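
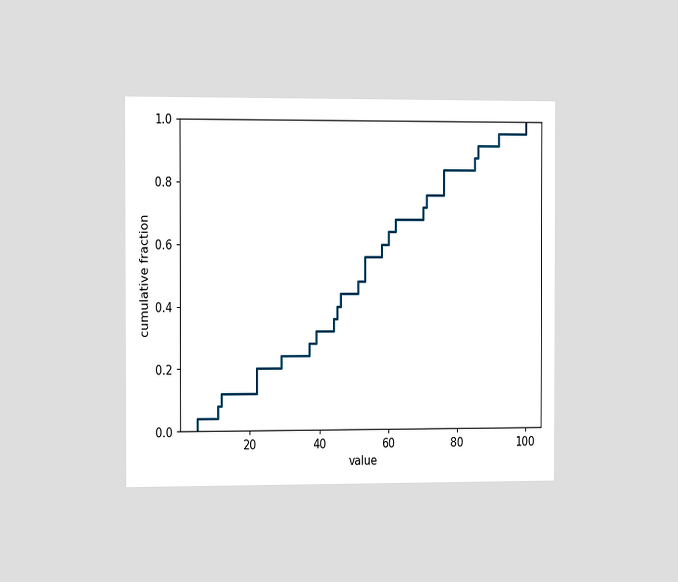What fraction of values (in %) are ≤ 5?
4%

The chart is viewed slightly from the left. At x=5 the ECDF step is at 4%.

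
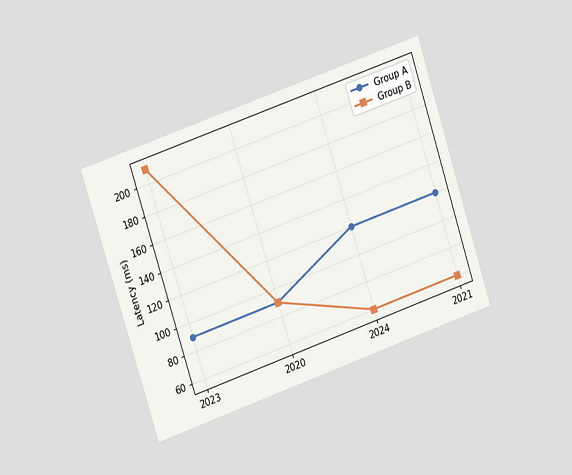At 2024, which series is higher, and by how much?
Group A, by 60ms

The chart is tilted about 18° counter-clockwise and viewed at a slight angle. At 2024, Group A sits above the other line by 60ms.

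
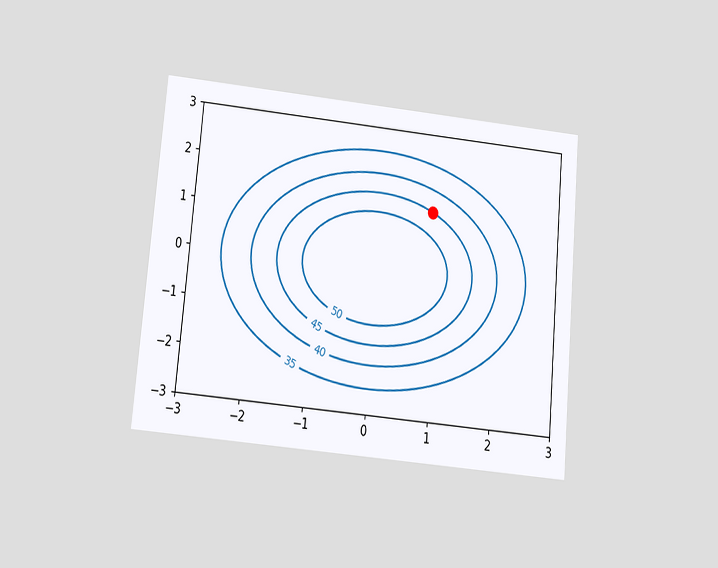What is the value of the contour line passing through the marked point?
The chart is tilted about 5° clockwise and viewed slightly from below. The marked point sits on the contour labelled 45.

45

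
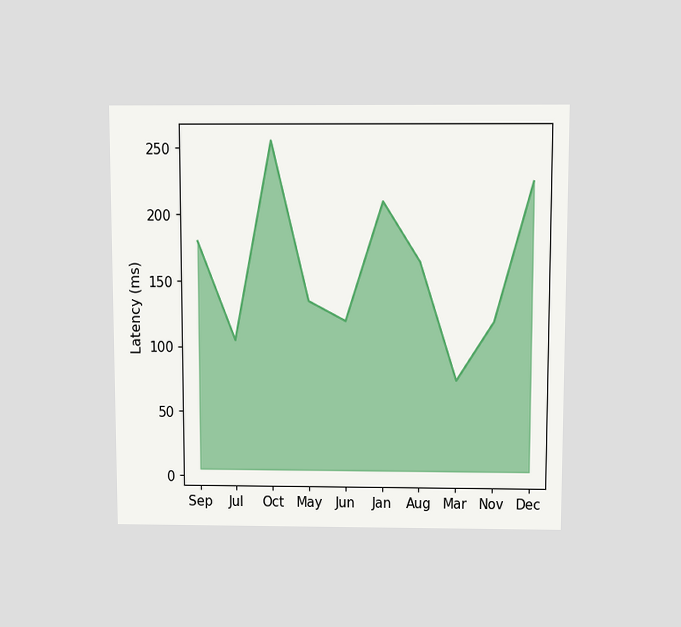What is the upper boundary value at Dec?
The chart is viewed slightly from above. At Dec the upper boundary is at 225ms.

225ms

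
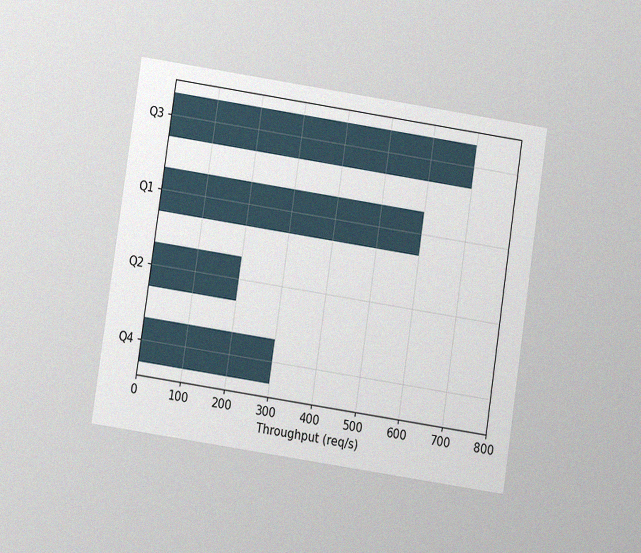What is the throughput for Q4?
The chart is tilted about 8° clockwise and viewed at a slight angle, with some photo noise. Reading along the chart's x-axis, the Q4 bar reaches 300req/s.

300req/s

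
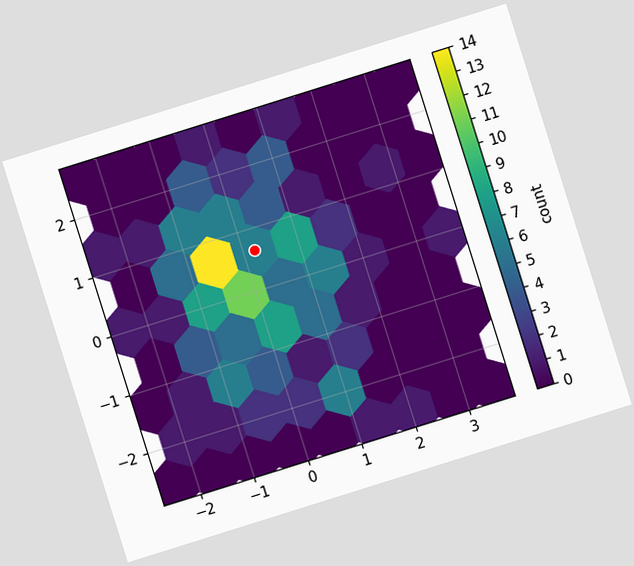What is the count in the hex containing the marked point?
6

The chart is tilted about 17° counter-clockwise. The marked hex reads 6 on the colorbar.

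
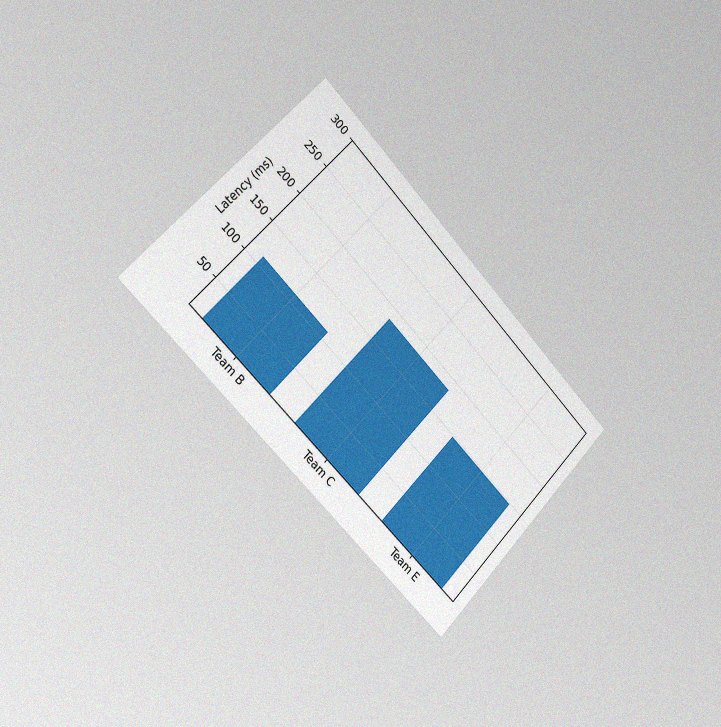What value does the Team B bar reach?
111ms

The chart is tilted about 45° clockwise and viewed slightly from the left, with some photo noise. Reading along the chart's y-axis, the Team B bar reaches 111ms.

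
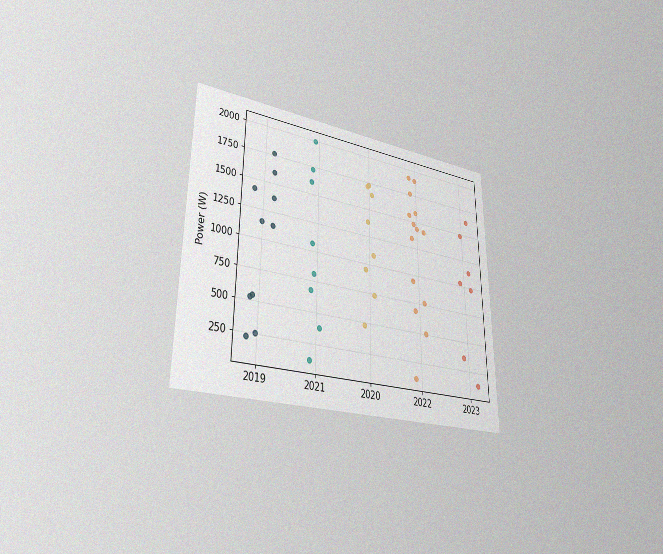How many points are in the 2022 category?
14

The chart is viewed slightly from the left, with some photo noise. Counting the markers in the 2022 column gives 14.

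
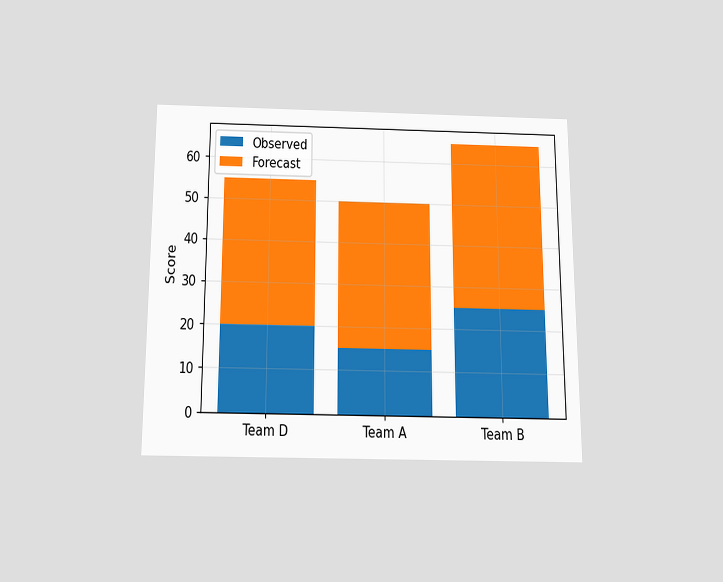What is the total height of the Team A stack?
50

The chart is viewed slightly from below. The Team A stack's top reaches 50 on the y-axis.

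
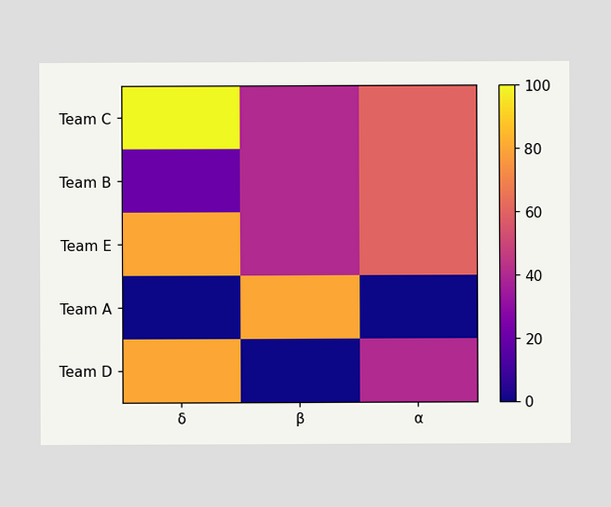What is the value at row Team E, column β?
40

Matching cell (Team E, β) against the colorbar gives 40.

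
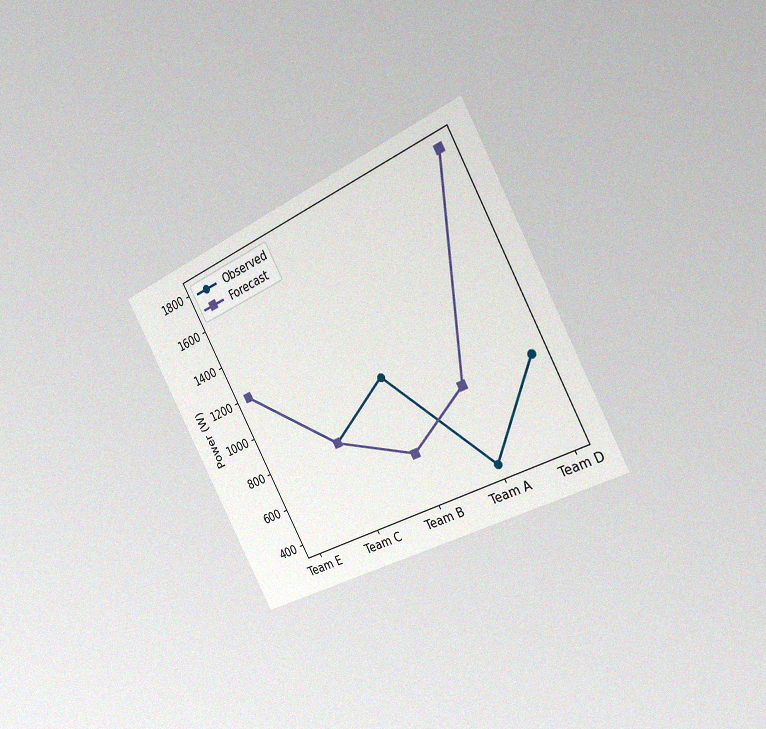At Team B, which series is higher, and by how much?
Observed, by 400W

The chart is tilted about 28° counter-clockwise and viewed slightly from the right, with some photo noise. At Team B, Observed sits above the other line by 400W.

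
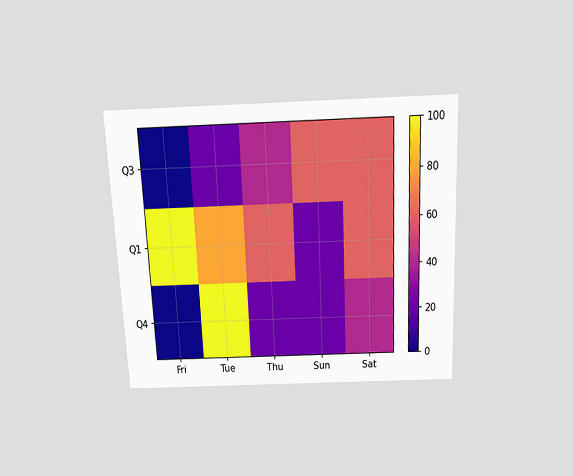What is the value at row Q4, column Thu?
20

The chart is tilted about 3° counter-clockwise and viewed slightly from above. Matching cell (Q4, Thu) against the colorbar gives 20.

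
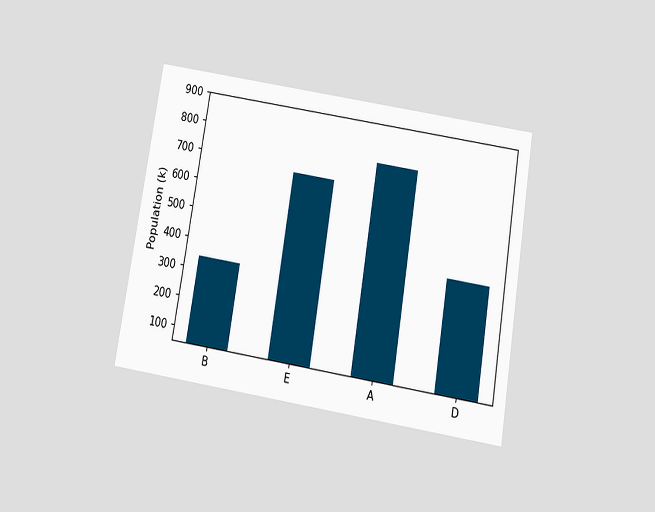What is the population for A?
765k

The chart is tilted about 9° clockwise and viewed slightly from below. Reading along the chart's y-axis, the A bar reaches 765k.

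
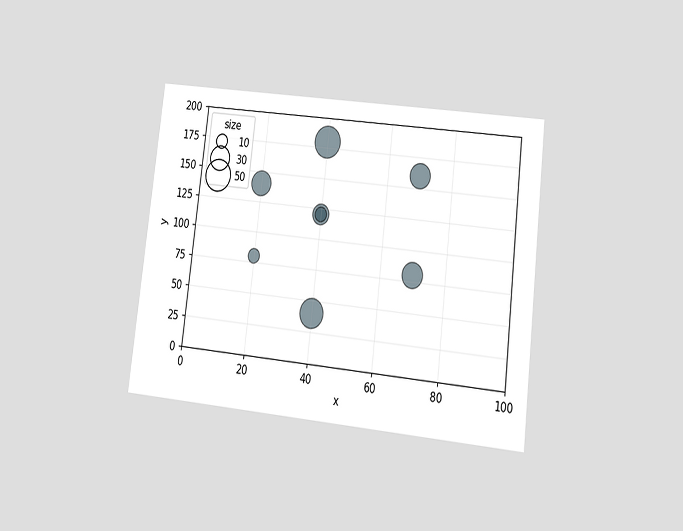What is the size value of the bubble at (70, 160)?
30

The chart is tilted about 7° clockwise and viewed at a slight angle. Matching the bubble at (70, 160) against the size legend gives 30.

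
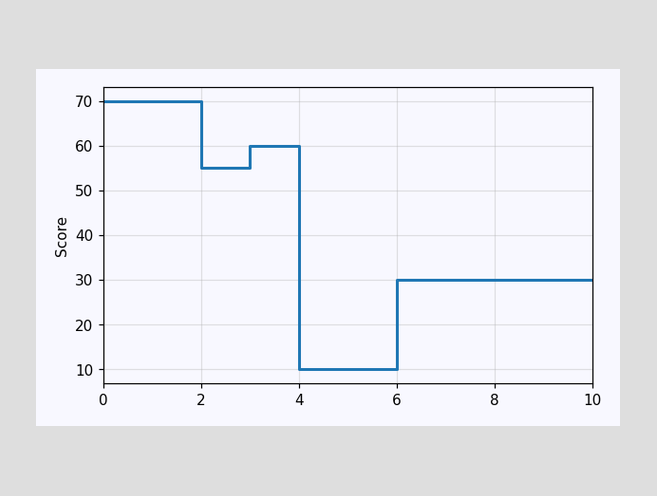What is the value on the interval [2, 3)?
55

On [2, 3) the step sits at 55.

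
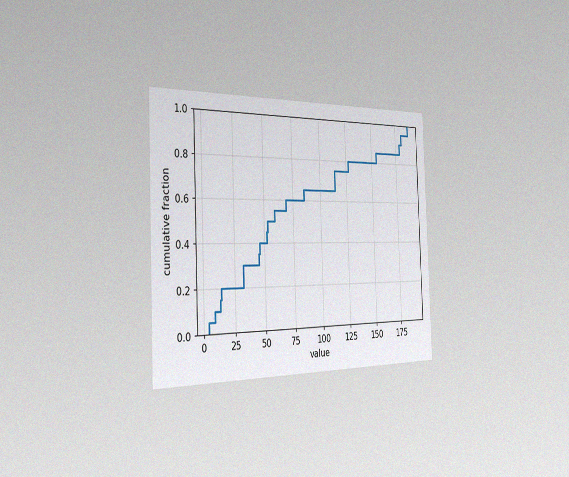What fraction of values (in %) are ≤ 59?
The chart is tilted about 2° counter-clockwise and viewed slightly from the left, with some photo noise. At x=59 the ECDF step is at 55%.

55%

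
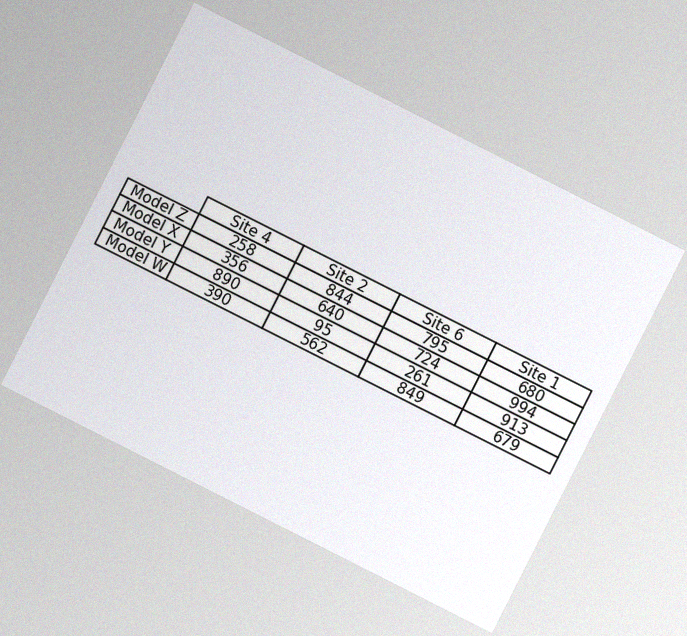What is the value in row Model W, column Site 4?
390

The chart is tilted about 27° clockwise, with some photo noise. The (Model W, Site 4) cell reads 390.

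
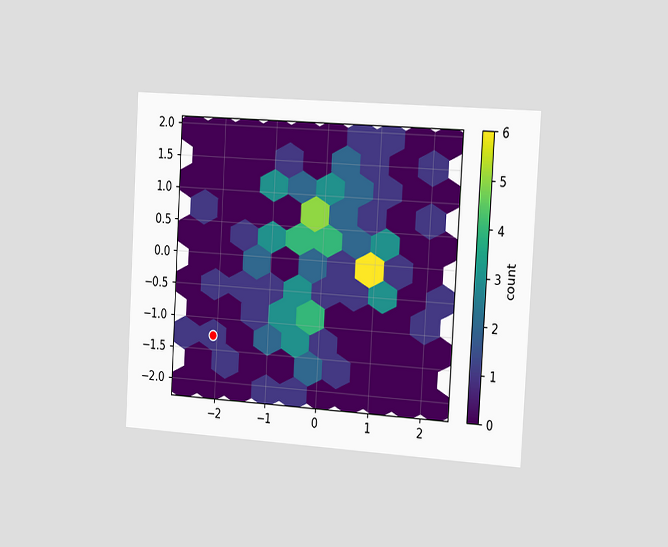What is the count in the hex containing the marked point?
1

The chart is tilted about 3° clockwise and viewed slightly from the right. The marked hex reads 1 on the colorbar.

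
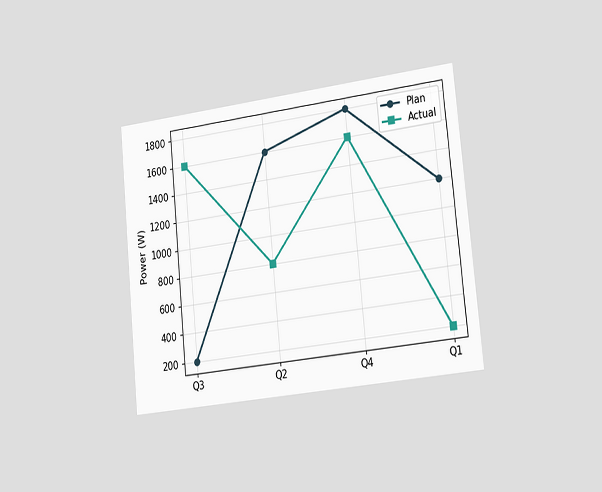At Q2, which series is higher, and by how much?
Plan, by 800W

The chart is tilted about 6° counter-clockwise and viewed slightly from the right. At Q2, Plan sits above the other line by 800W.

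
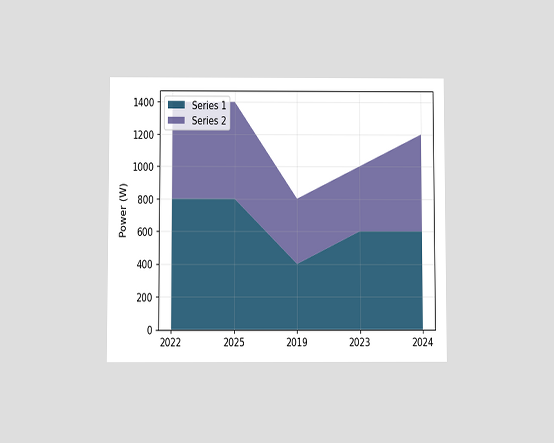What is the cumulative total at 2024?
The chart is viewed slightly from below. The stacked total at 2024 reaches 1200W.

1200W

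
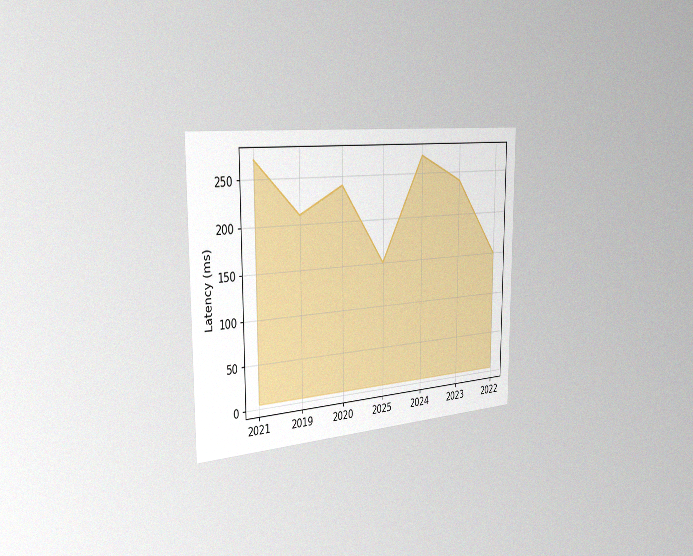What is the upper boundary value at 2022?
150ms

The chart is viewed slightly from the left, with some photo noise. At 2022 the upper boundary is at 150ms.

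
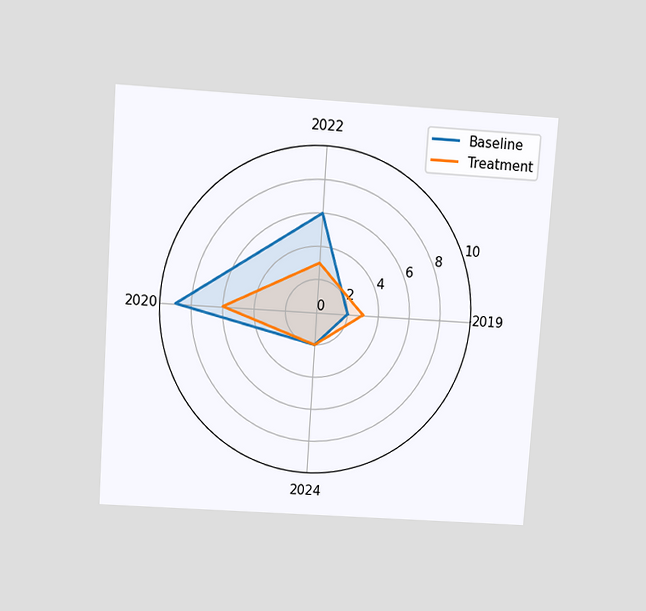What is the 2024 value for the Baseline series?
The chart is tilted about 4° clockwise and viewed slightly from above. On the 2024 axis, Baseline reaches 2.

2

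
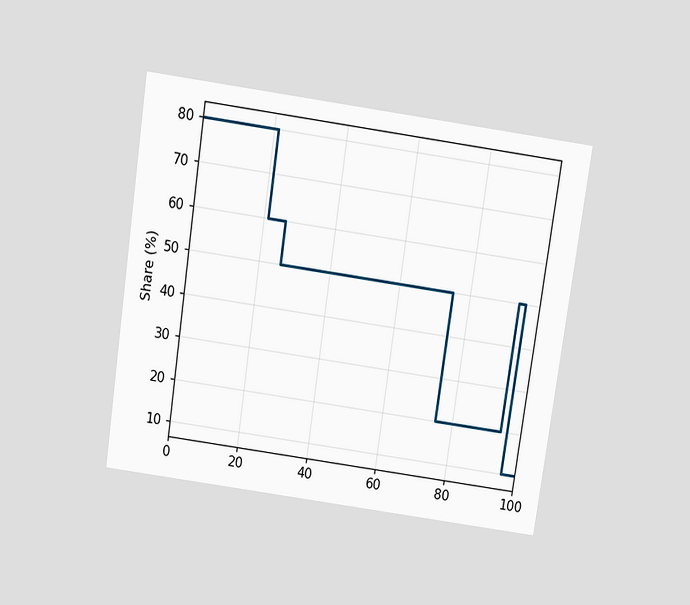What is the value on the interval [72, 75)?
The chart is tilted about 8° clockwise and viewed slightly from above. On [72, 75) the step sits at 50%.

50%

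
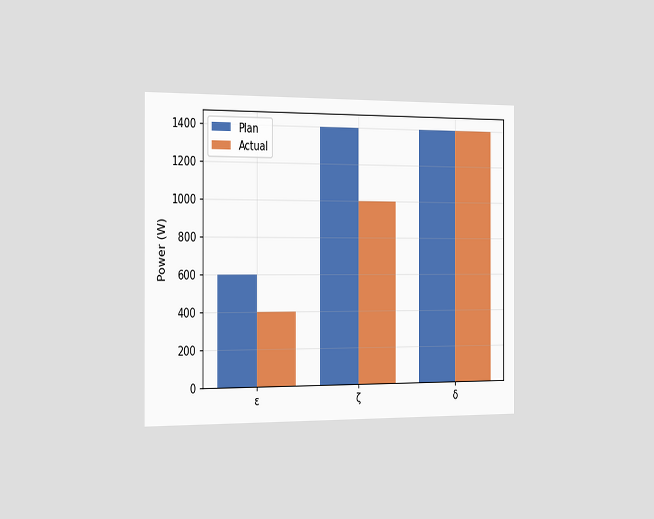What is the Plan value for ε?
The chart is viewed slightly from the left. The Plan bar at ε reaches 600W on the y-axis.

600W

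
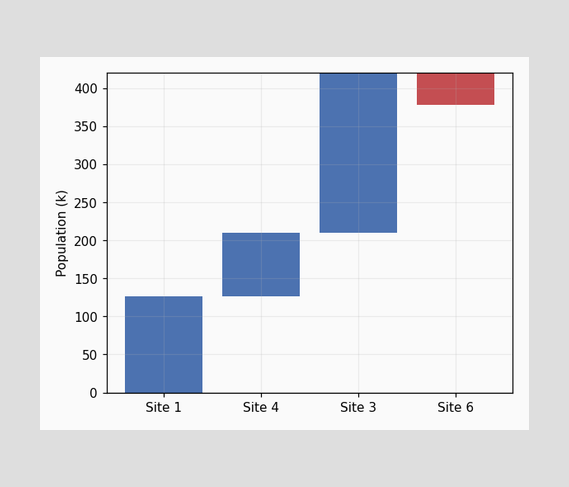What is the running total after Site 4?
210k

After Site 4 the running total reaches 210k.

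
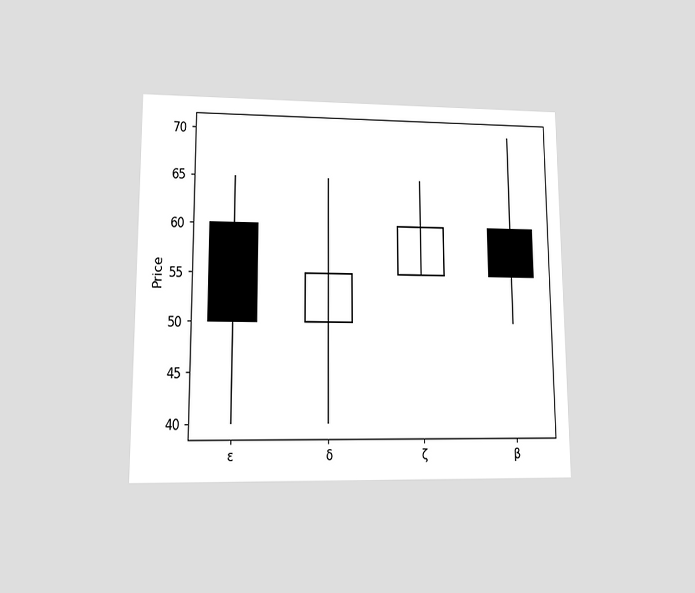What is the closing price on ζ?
60

The chart is viewed at a slight angle. The ζ candle closes at 60.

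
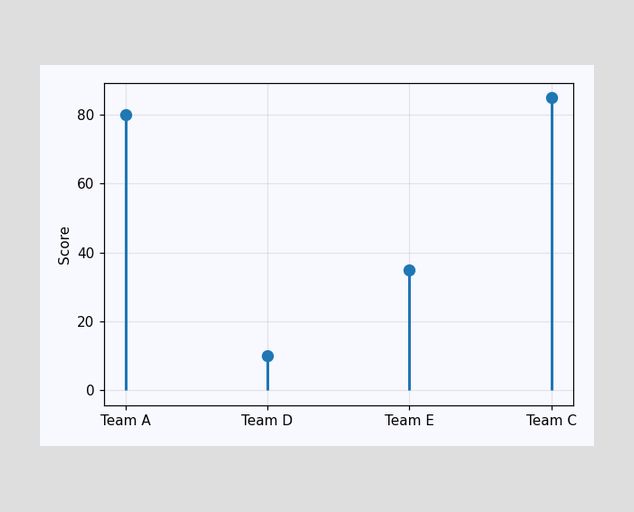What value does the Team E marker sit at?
35

The Team E marker sits at 35.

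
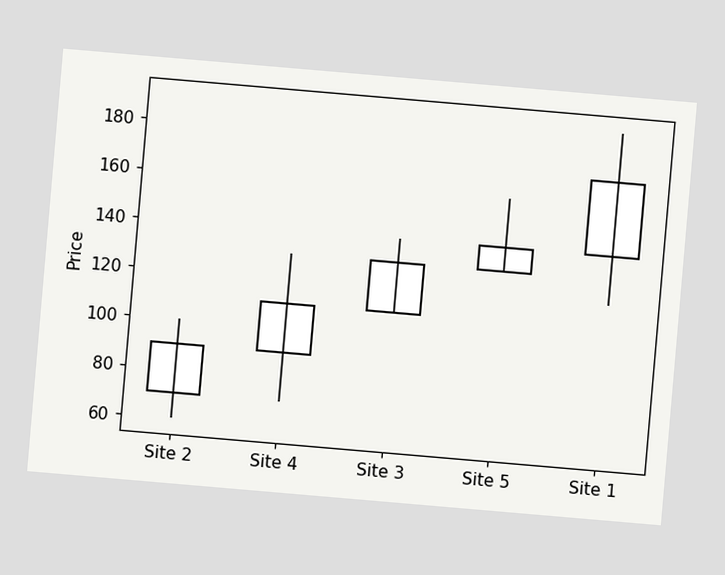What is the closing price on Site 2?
The chart is tilted about 5° clockwise. The Site 2 candle closes at 90.

90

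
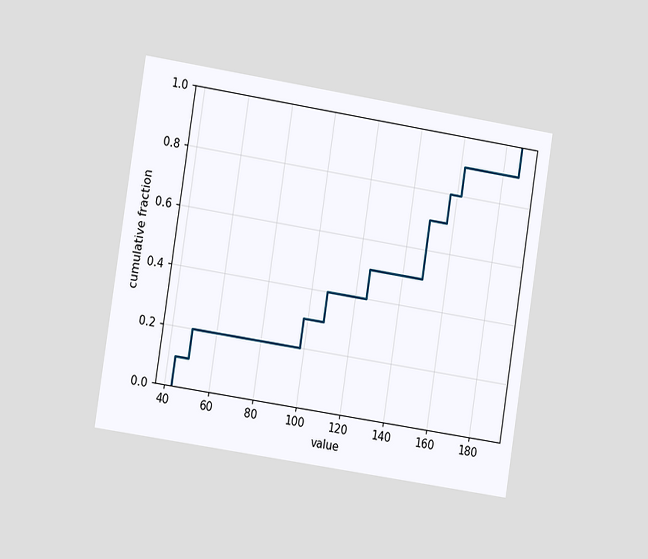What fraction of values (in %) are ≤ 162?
The chart is tilted about 9° clockwise and viewed slightly from the left. At x=162 the ECDF step is at 90%.

90%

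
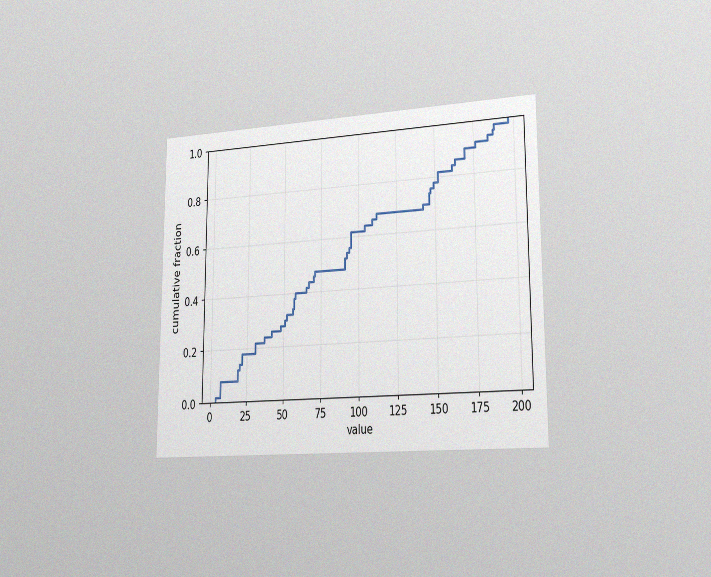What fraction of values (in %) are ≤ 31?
22%

The chart is viewed slightly from the right, with some photo noise. At x=31 the ECDF step is at 22%.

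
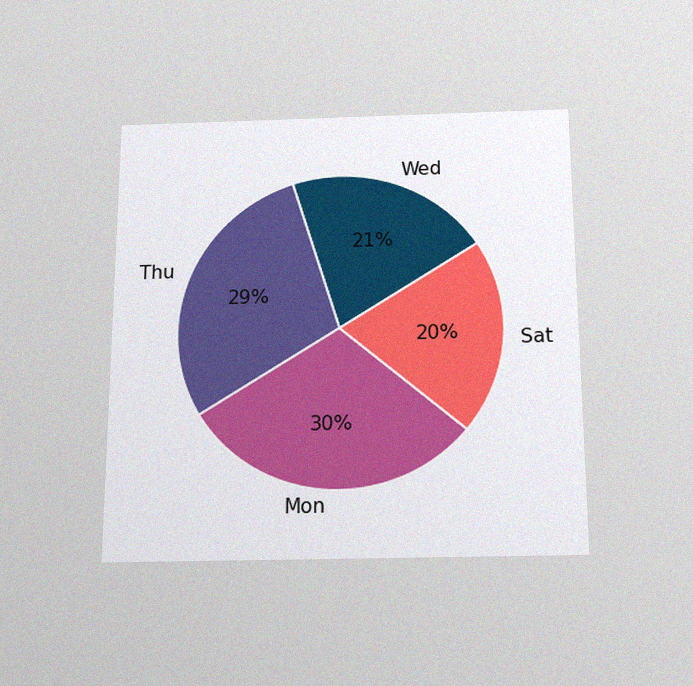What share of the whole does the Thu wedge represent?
29%

The chart is viewed slightly from below, with some photo noise. The Thu slice takes up 29% of the pie.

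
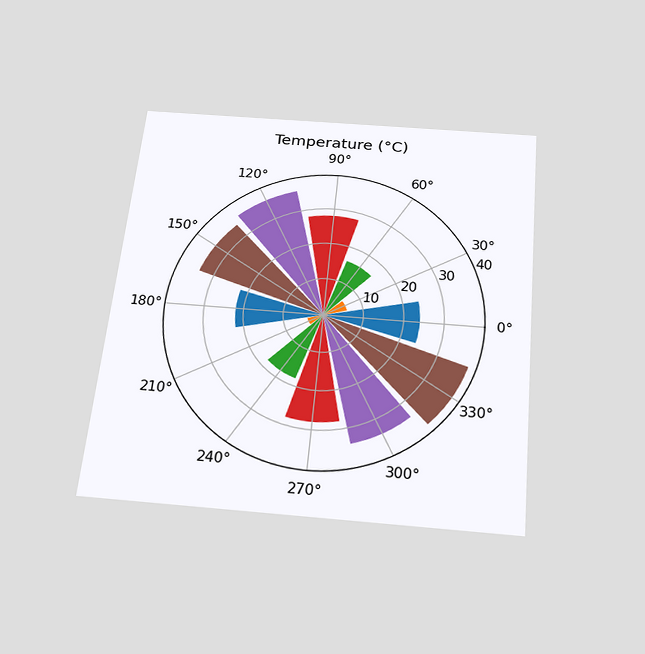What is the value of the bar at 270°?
The chart is tilted about 6° clockwise and viewed slightly from below. The bar at 270° reaches 28°C on the radial axis.

28°C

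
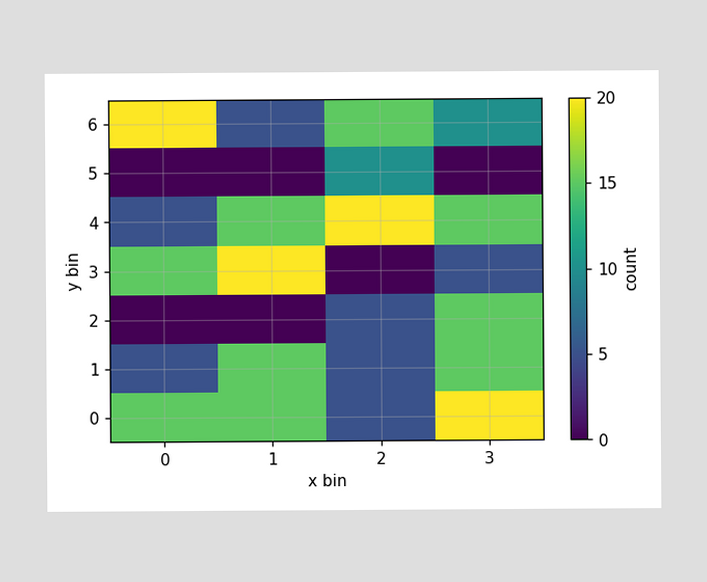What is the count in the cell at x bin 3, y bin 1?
15

Matching the cell (3, 1) against the colorbar gives 15.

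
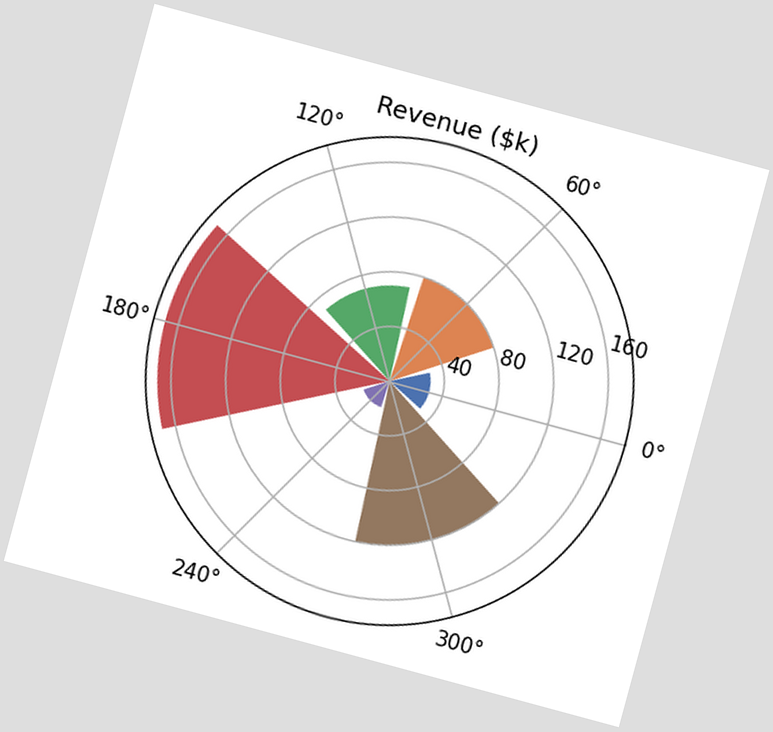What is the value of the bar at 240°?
The chart is tilted about 15° clockwise. The bar at 240° reaches $20k on the radial axis.

$20k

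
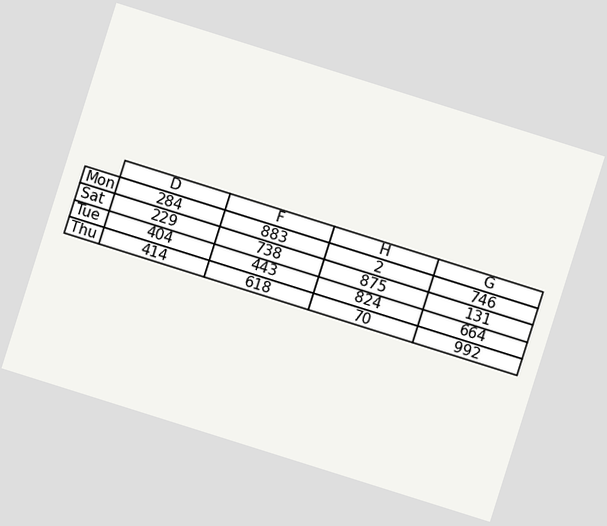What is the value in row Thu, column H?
The chart is tilted about 17° clockwise. The (Thu, H) cell reads 70.

70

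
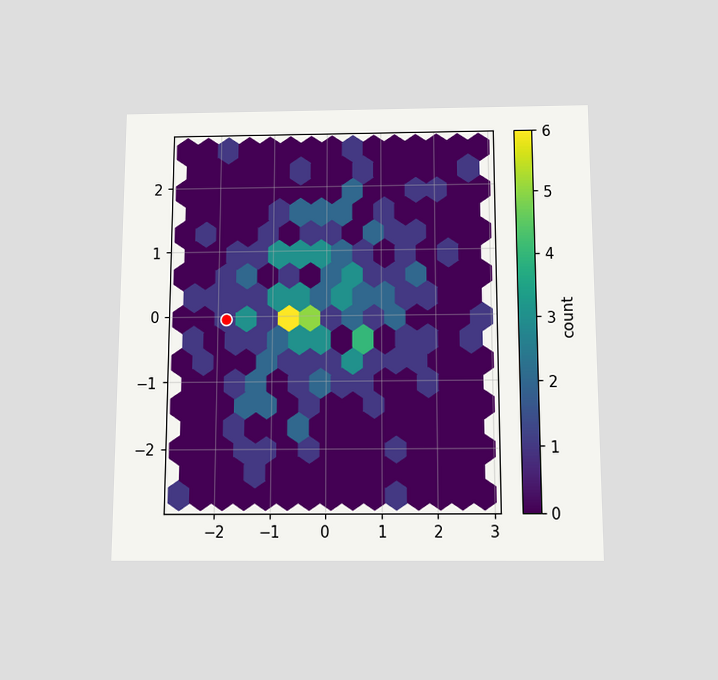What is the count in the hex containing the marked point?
The chart is viewed slightly from below. The marked hex reads 1 on the colorbar.

1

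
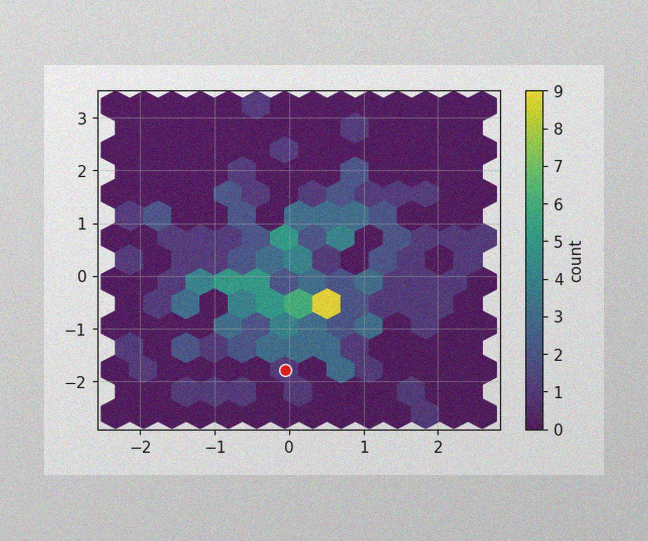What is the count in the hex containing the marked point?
1

The image has some photo noise and uneven lighting. The marked hex reads 1 on the colorbar.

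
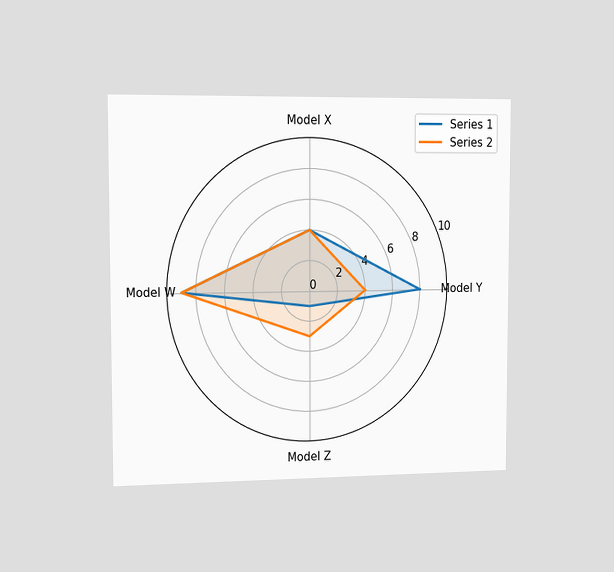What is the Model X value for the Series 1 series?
4

The chart is viewed slightly from the left. On the Model X axis, Series 1 reaches 4.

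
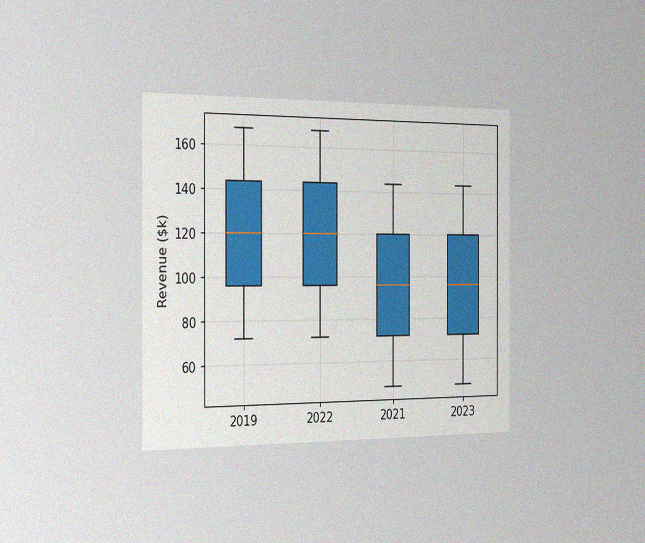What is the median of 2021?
The chart is viewed slightly from the left, with some photo noise. The median line in the 2021 box sits at $96k.

$96k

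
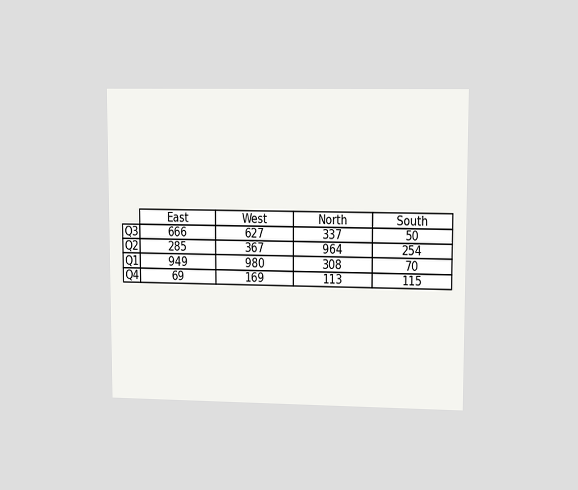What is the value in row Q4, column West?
The chart is viewed at a slight angle. The (Q4, West) cell reads 169.

169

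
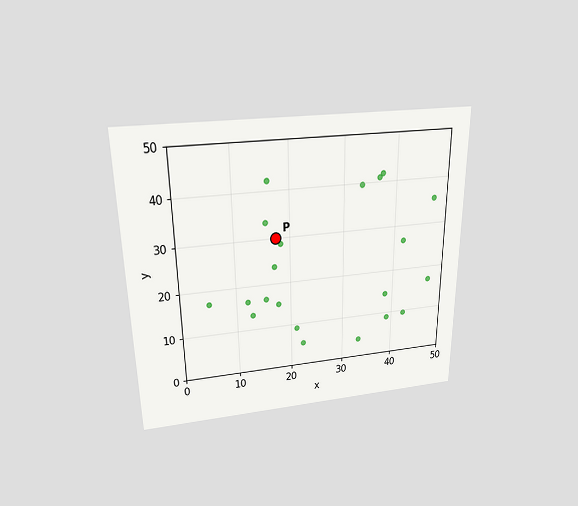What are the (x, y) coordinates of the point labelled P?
The chart is viewed slightly from above. Following the gridlines from P to each axis, P sits at (17.5, 30).

(17.5, 30)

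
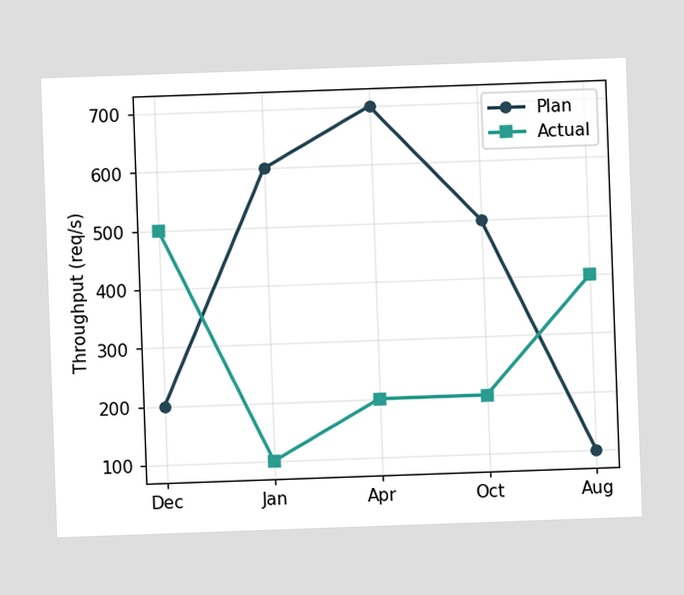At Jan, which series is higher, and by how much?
The chart is tilted about 2° counter-clockwise. At Jan, Plan sits above the other line by 500req/s.

Plan, by 500req/s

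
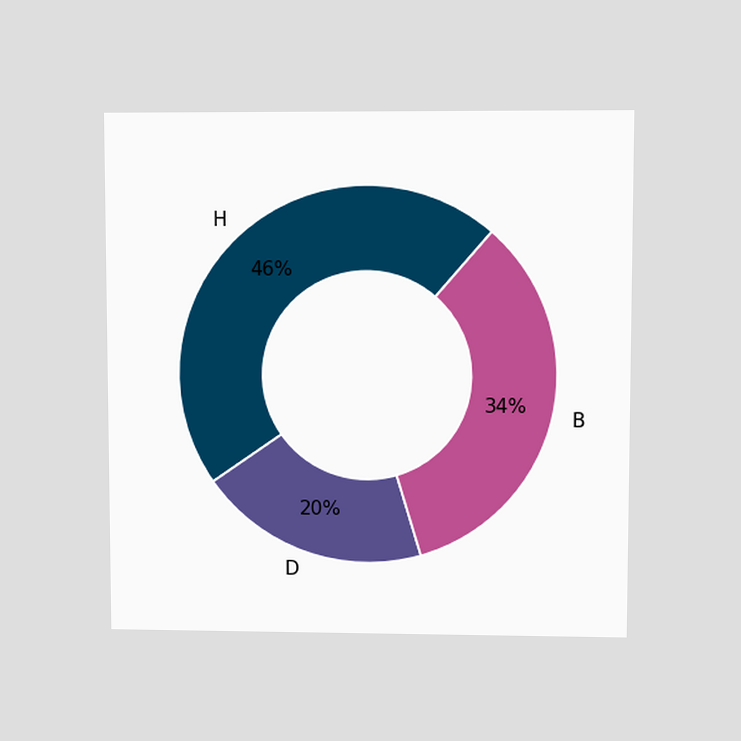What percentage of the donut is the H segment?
46%

The chart is viewed at a slight angle. The H segment takes up 46% of the ring.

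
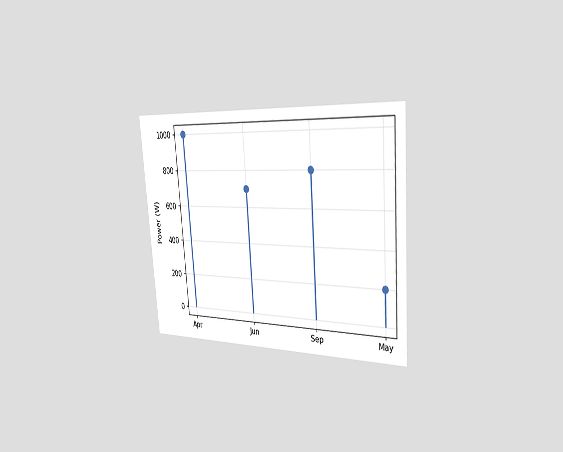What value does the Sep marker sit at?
The chart is tilted about 4° counter-clockwise and viewed slightly from the right. The Sep marker sits at 800W.

800W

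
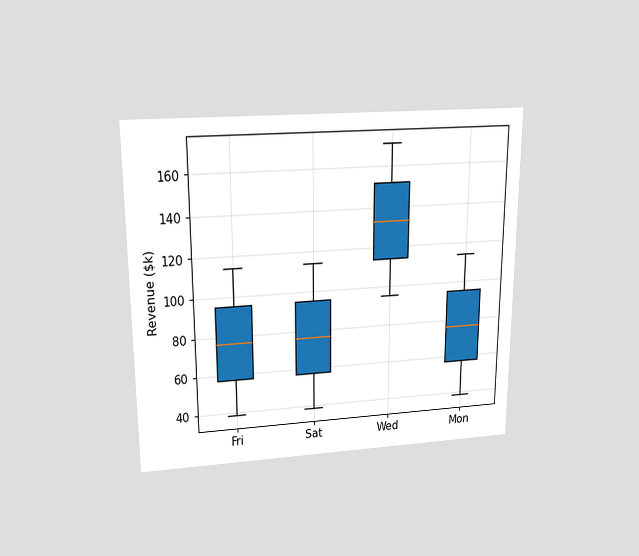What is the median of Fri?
$76k

The chart is viewed slightly from above. The median line in the Fri box sits at $76k.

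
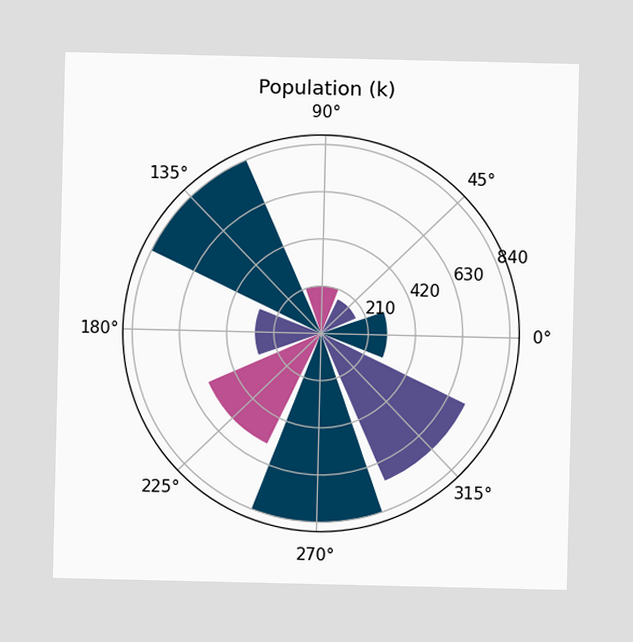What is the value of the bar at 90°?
The bar at 90° reaches 210k on the radial axis.

210k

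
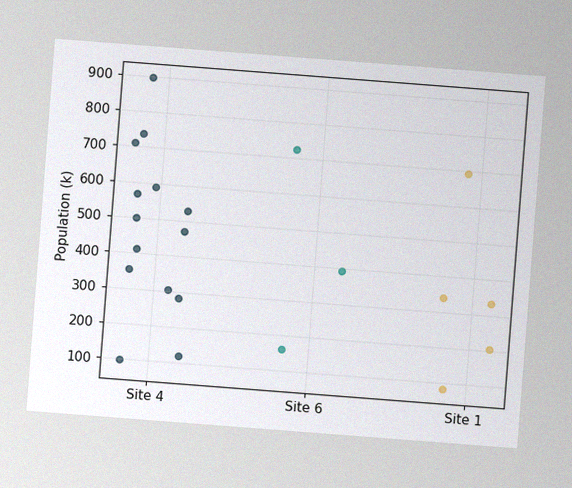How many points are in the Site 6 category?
3

The chart is tilted about 4° clockwise, with some photo noise. Counting the markers in the Site 6 column gives 3.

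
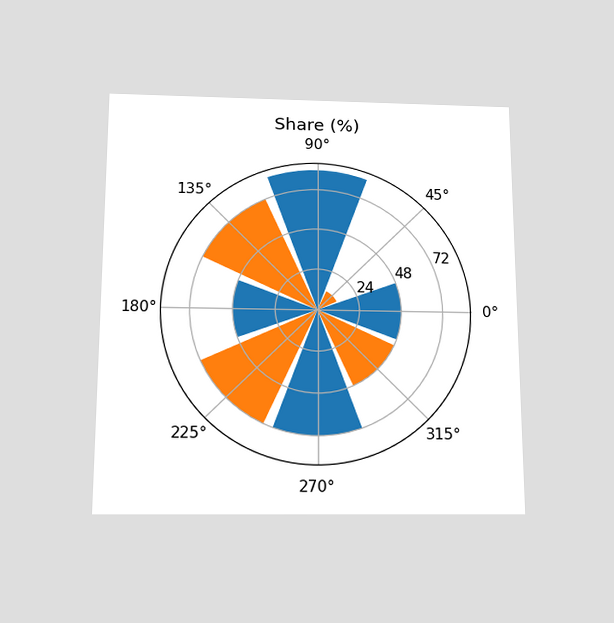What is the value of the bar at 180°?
The chart is viewed slightly from below. The bar at 180° reaches 48% on the radial axis.

48%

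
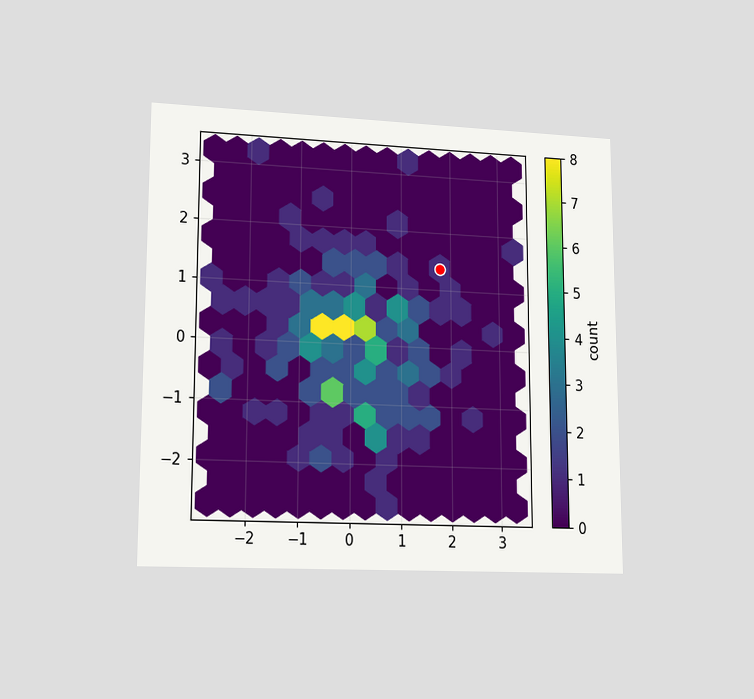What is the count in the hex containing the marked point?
The chart is viewed at a slight angle. The marked hex reads 1 on the colorbar.

1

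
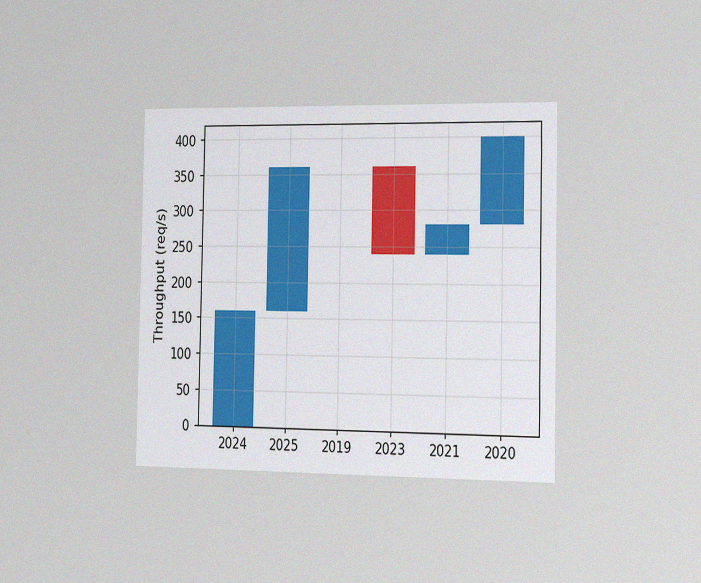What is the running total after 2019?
360req/s

The chart is viewed slightly from the right, with some photo noise. After 2019 the running total reaches 360req/s.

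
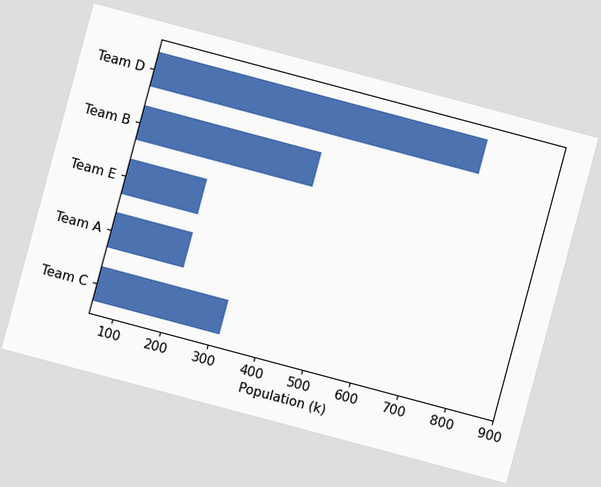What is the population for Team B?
The chart is tilted about 15° clockwise. Reading along the chart's x-axis, the Team B bar reaches 424k.

424k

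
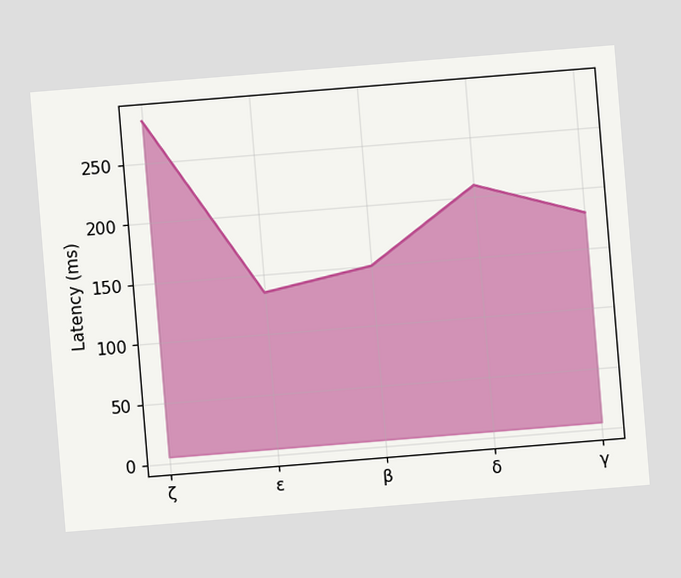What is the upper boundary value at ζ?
285ms

The chart is tilted about 5° counter-clockwise. At ζ the upper boundary is at 285ms.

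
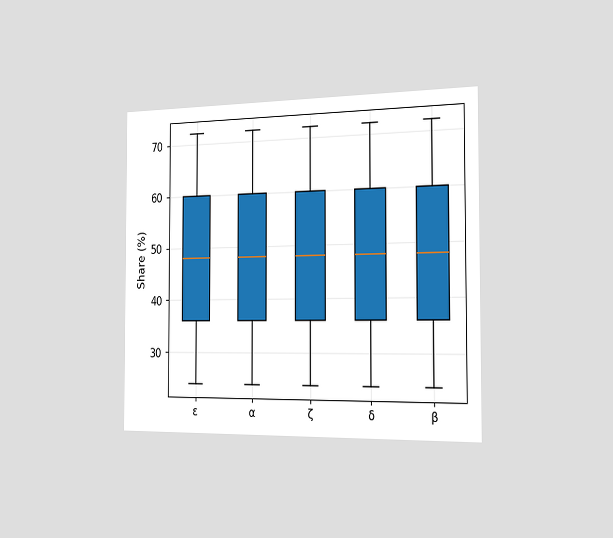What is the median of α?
48%

The chart is viewed slightly from the right. The median line in the α box sits at 48%.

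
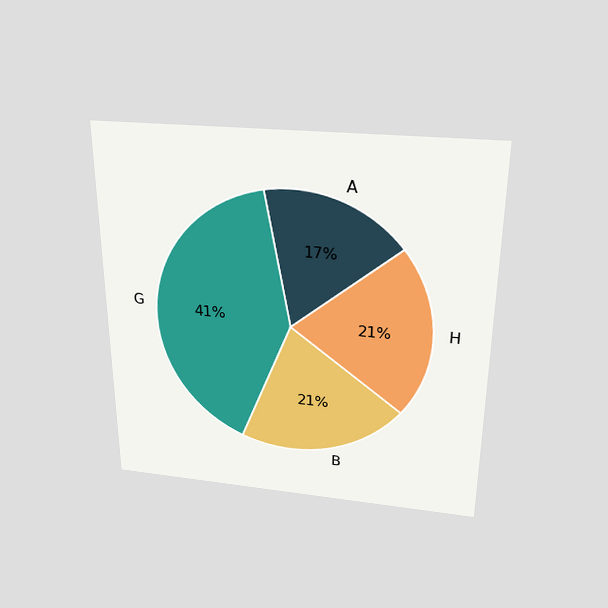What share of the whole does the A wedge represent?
The chart is viewed slightly from above. The A slice takes up 17% of the pie.

17%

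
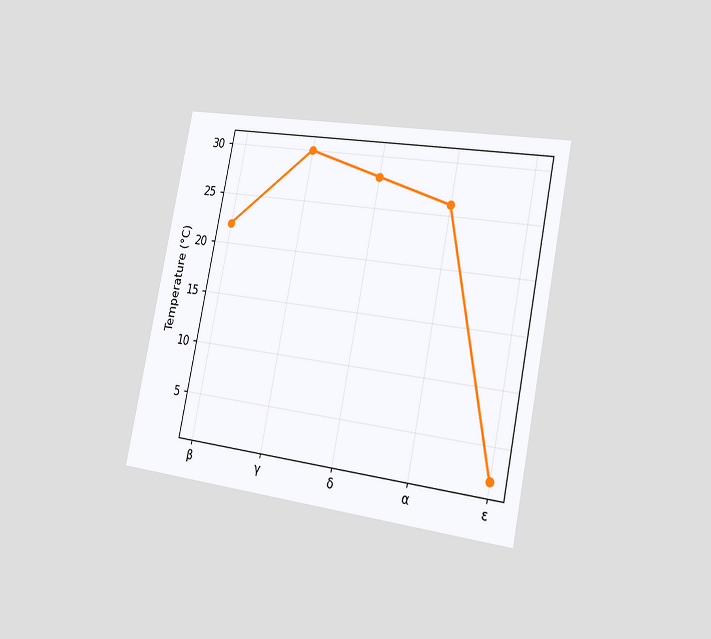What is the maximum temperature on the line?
30°C

The chart is tilted about 11° clockwise and viewed slightly from the right. The highest point is at γ, and reading across to the y-axis gives 30°C.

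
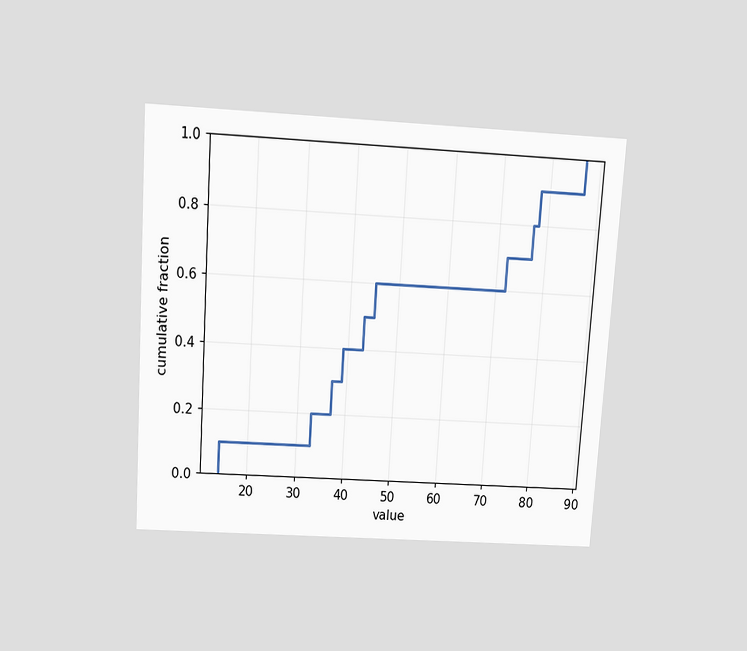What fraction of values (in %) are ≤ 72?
70%

The chart is tilted about 4° clockwise and viewed slightly from above. At x=72 the ECDF step is at 70%.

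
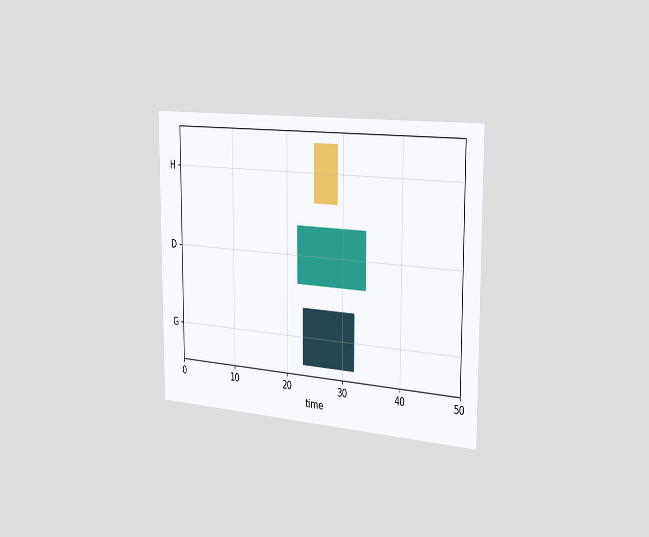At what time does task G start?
The chart is viewed slightly from the right. The G bar begins at t=23.

23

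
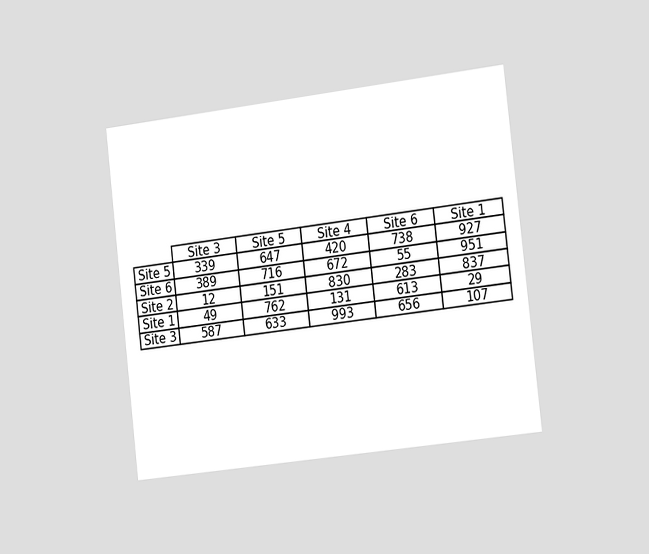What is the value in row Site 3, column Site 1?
107

The chart is tilted about 7° counter-clockwise and viewed slightly from the right. The (Site 3, Site 1) cell reads 107.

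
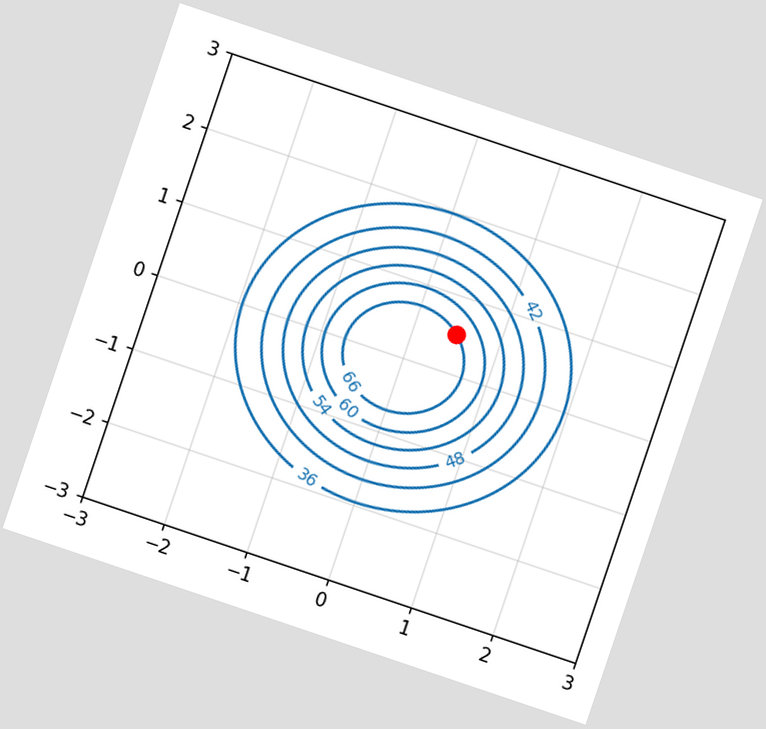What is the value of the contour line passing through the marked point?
66

The chart is tilted about 19° clockwise. The marked point sits on the contour labelled 66.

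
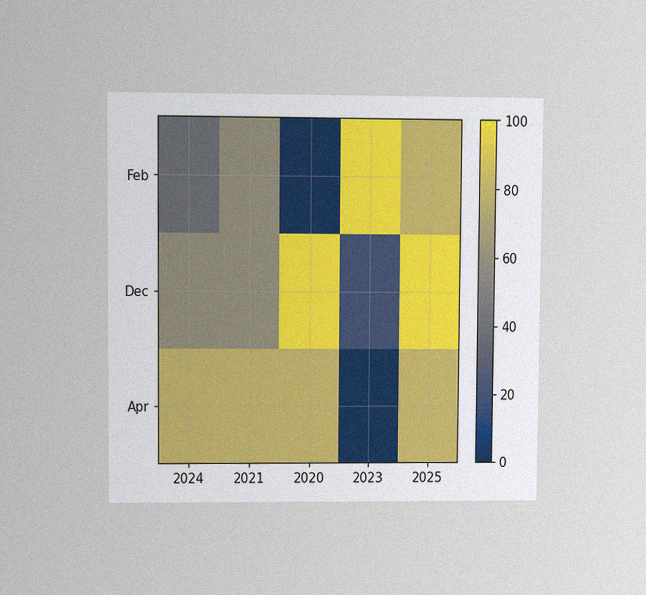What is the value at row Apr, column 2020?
80

The chart is viewed at a slight angle, with some photo noise. Matching cell (Apr, 2020) against the colorbar gives 80.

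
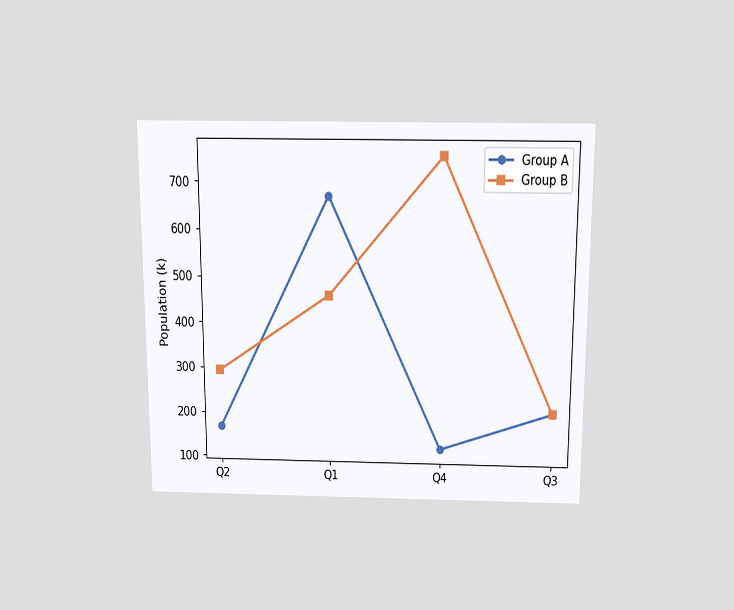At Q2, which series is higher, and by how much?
The chart is viewed slightly from above. At Q2, Group B sits above the other line by 126k.

Group B, by 126k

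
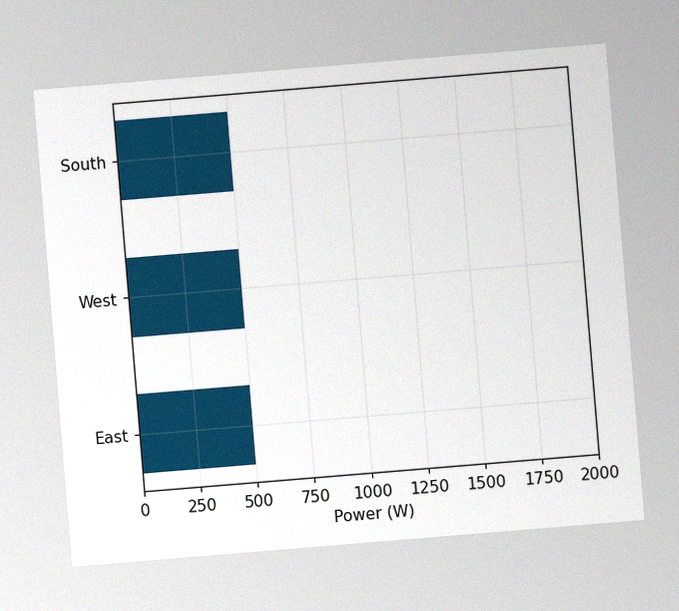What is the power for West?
The chart is tilted about 5° counter-clockwise, with some photo noise. Reading along the chart's x-axis, the West bar reaches 500W.

500W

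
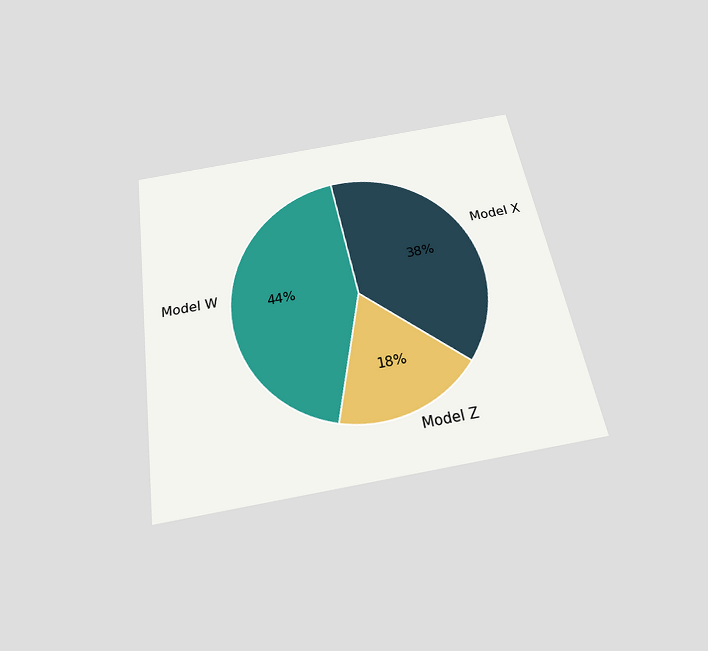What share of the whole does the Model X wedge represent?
38%

The chart is tilted about 9° counter-clockwise and viewed slightly from below. The Model X slice takes up 38% of the pie.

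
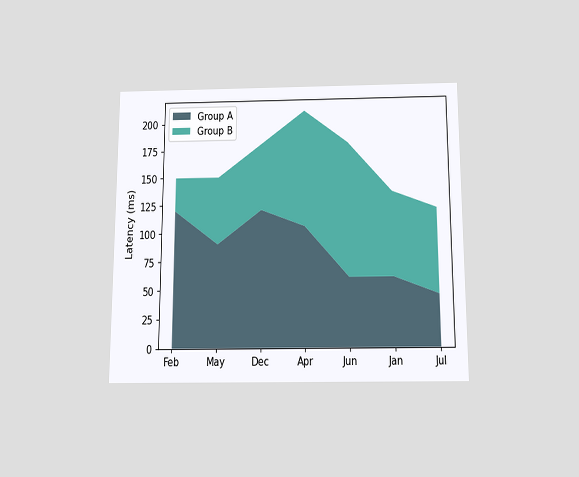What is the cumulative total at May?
The chart is viewed slightly from below. The stacked total at May reaches 150ms.

150ms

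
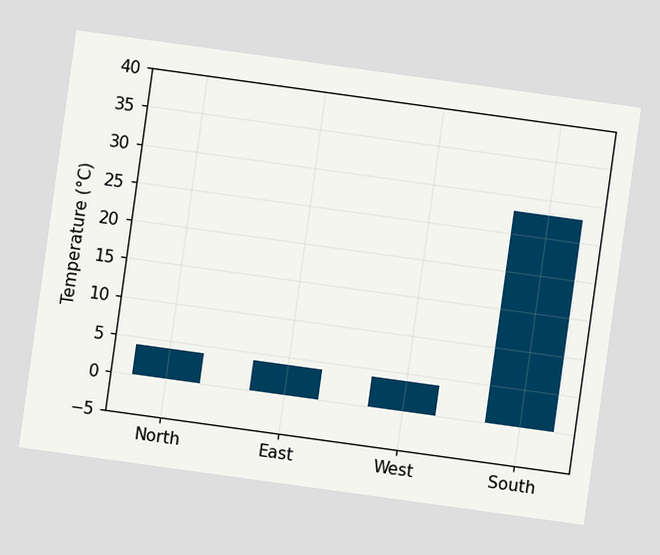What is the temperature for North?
The chart is tilted about 8° clockwise. Reading along the chart's y-axis, the North bar reaches 4°C.

4°C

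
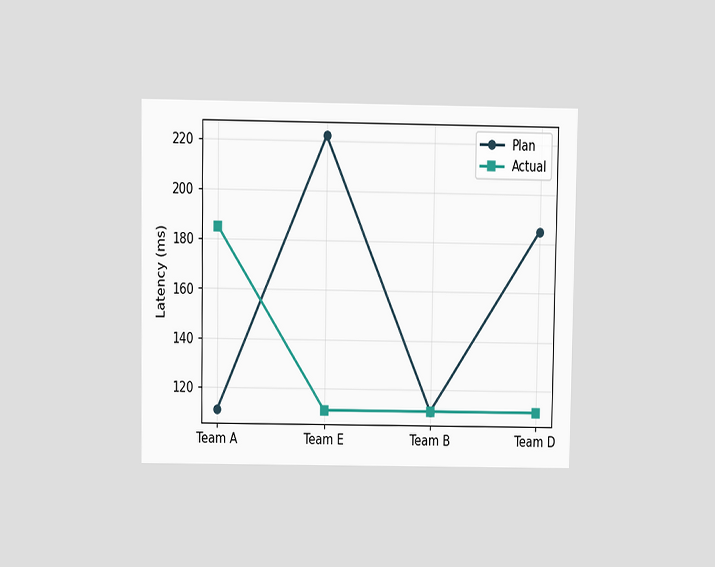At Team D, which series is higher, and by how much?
The chart is viewed at a slight angle. At Team D, Plan sits above the other line by 74ms.

Plan, by 74ms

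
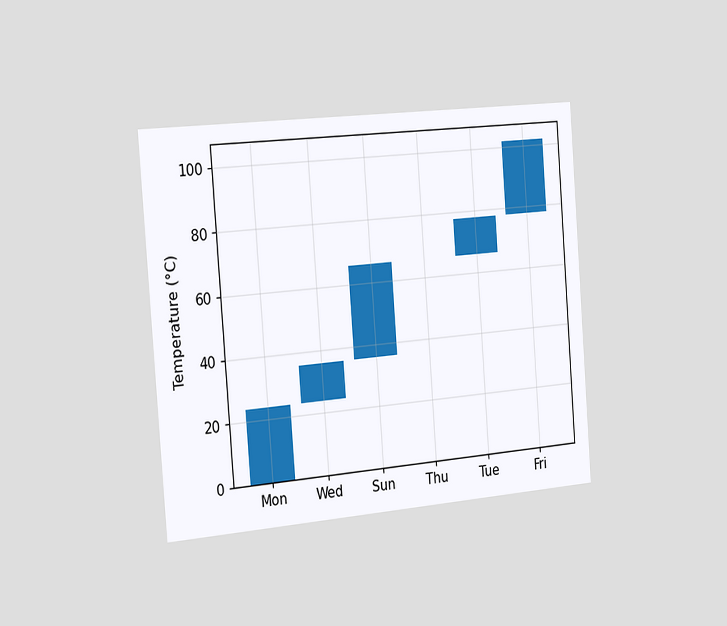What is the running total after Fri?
102°C

The chart is tilted about 4° counter-clockwise and viewed slightly from the left. After Fri the running total reaches 102°C.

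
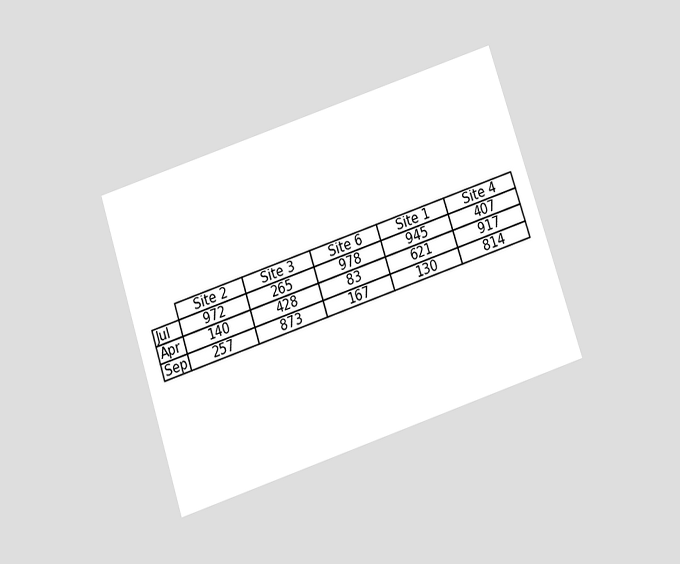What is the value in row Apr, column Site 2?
140

The chart is tilted about 18° counter-clockwise and viewed slightly from below. The (Apr, Site 2) cell reads 140.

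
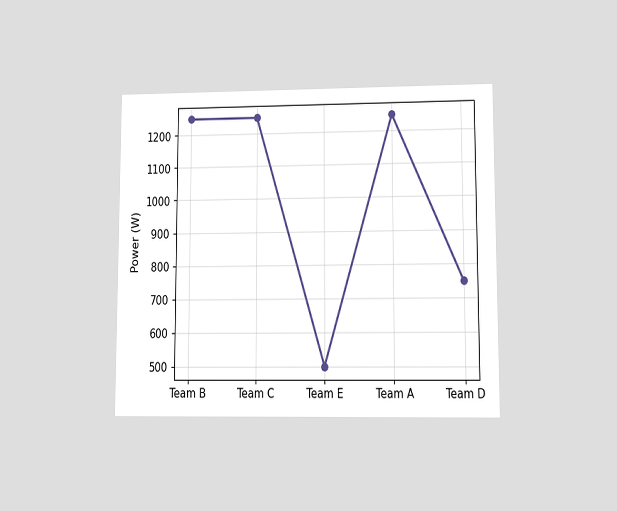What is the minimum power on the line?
500W

The chart is viewed at a slight angle. The lowest point is at Team E, and reading across to the y-axis gives 500W.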